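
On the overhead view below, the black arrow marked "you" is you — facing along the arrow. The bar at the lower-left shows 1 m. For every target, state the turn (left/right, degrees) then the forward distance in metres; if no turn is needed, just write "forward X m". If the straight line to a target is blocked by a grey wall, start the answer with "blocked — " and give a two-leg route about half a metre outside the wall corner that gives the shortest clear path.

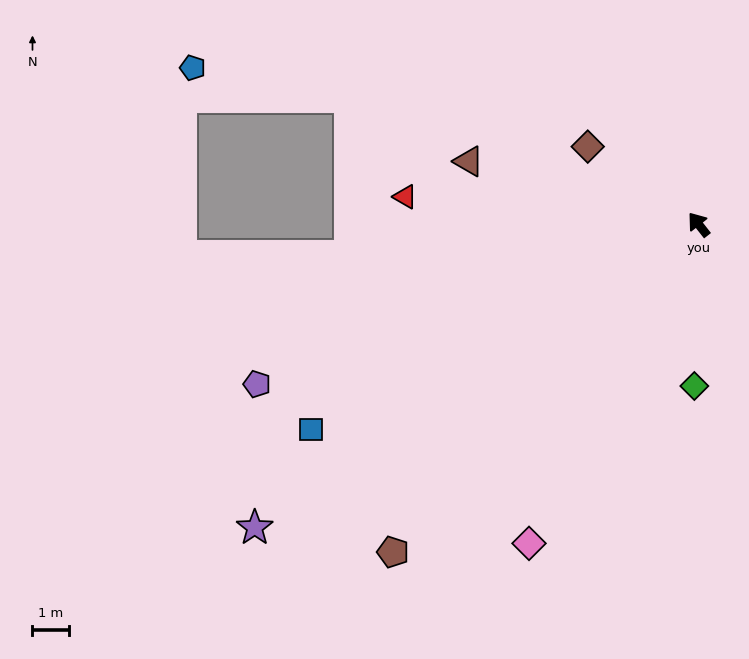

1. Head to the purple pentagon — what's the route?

turn left 72°, forward 12.7 m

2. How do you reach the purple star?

turn left 86°, forward 14.6 m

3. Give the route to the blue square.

turn left 80°, forward 11.9 m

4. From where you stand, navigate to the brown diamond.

turn left 17°, forward 3.7 m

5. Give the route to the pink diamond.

turn left 114°, forward 9.8 m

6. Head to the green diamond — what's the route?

turn left 140°, forward 4.4 m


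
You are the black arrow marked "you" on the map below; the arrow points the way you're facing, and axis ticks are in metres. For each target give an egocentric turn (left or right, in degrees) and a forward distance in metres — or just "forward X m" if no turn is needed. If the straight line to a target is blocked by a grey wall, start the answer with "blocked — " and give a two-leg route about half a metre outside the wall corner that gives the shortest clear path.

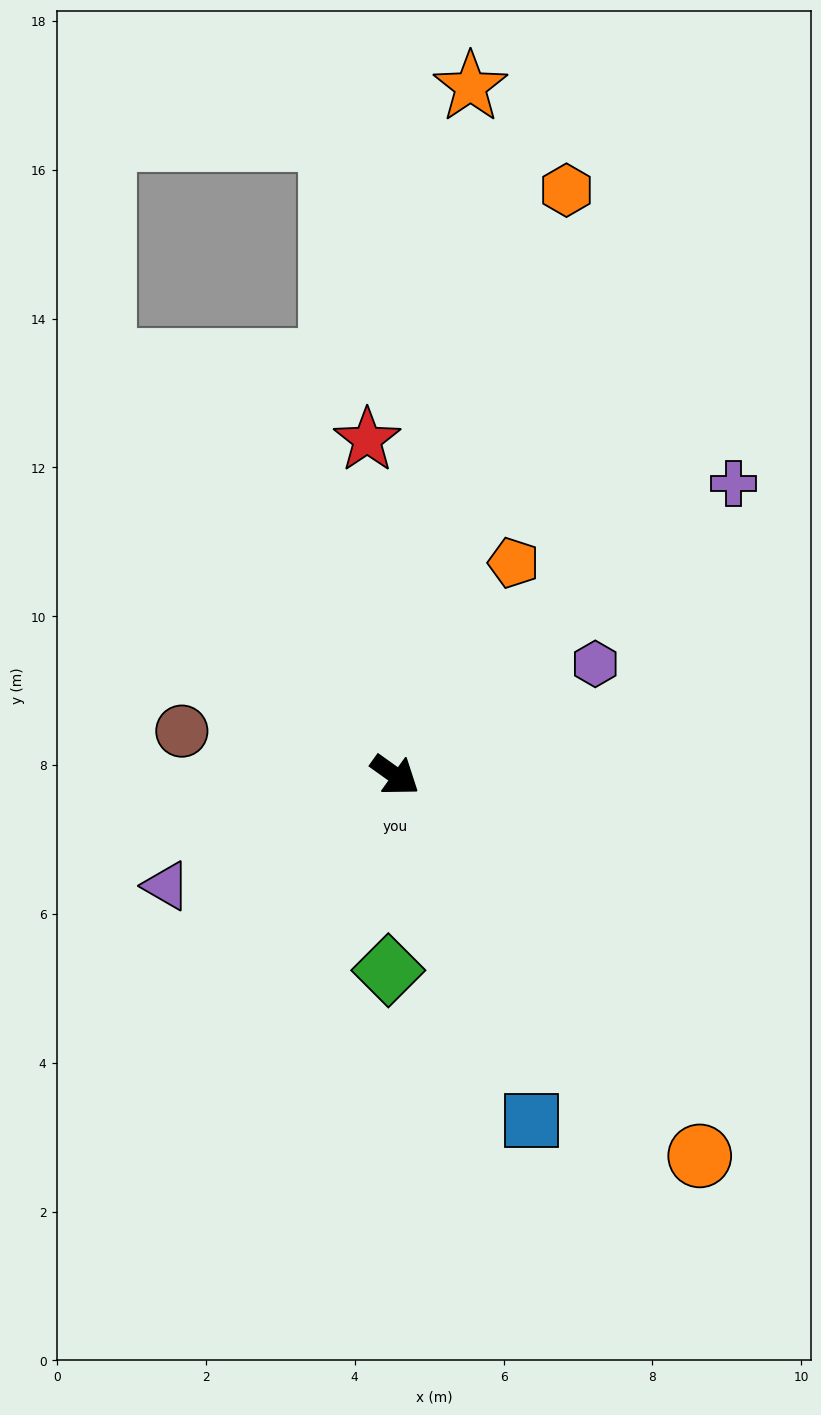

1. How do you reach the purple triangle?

turn right 119°, forward 3.4 m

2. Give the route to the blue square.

turn right 33°, forward 5.0 m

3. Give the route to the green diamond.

turn right 56°, forward 2.6 m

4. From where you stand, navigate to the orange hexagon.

turn left 109°, forward 8.2 m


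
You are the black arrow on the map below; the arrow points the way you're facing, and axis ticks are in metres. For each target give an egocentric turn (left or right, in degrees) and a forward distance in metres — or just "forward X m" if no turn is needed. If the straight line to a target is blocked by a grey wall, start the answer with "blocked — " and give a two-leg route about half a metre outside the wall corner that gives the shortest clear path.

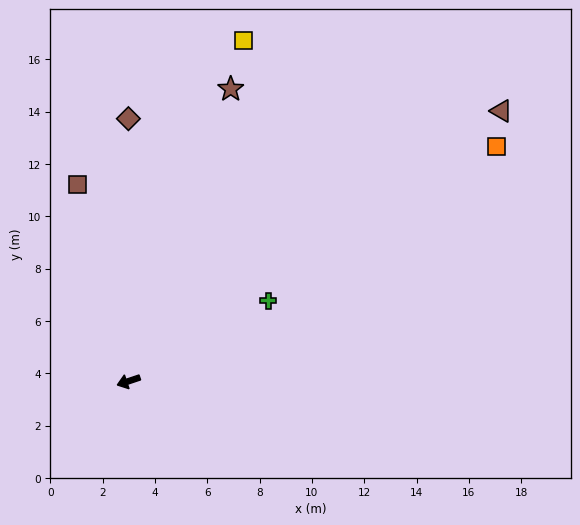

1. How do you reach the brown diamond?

turn right 109°, forward 10.0 m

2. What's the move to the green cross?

turn right 169°, forward 6.2 m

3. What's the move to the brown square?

turn right 94°, forward 7.8 m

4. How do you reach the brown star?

turn right 128°, forward 11.8 m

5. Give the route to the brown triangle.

turn right 163°, forward 17.6 m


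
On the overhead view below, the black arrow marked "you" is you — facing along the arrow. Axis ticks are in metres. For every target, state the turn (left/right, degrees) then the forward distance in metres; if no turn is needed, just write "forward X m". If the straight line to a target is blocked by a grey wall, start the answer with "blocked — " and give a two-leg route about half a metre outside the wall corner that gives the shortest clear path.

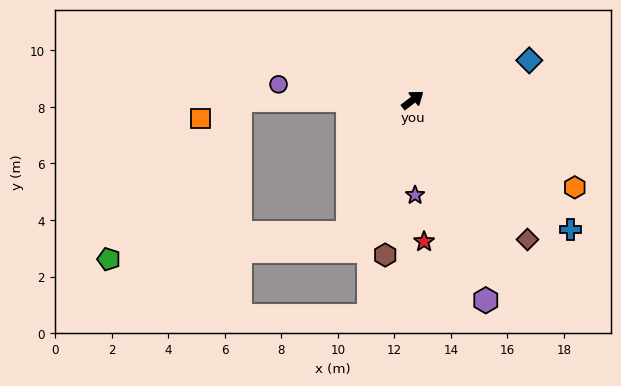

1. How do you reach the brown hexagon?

turn right 137°, forward 5.6 m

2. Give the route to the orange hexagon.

turn right 66°, forward 6.5 m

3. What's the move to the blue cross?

turn right 77°, forward 7.2 m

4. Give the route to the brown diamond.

turn right 88°, forward 6.4 m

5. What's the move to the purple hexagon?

turn right 107°, forward 7.5 m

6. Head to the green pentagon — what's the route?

blocked — turn left 143°, forward 6.1 m, then turn left 50°, forward 7.3 m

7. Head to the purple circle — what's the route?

turn left 136°, forward 4.8 m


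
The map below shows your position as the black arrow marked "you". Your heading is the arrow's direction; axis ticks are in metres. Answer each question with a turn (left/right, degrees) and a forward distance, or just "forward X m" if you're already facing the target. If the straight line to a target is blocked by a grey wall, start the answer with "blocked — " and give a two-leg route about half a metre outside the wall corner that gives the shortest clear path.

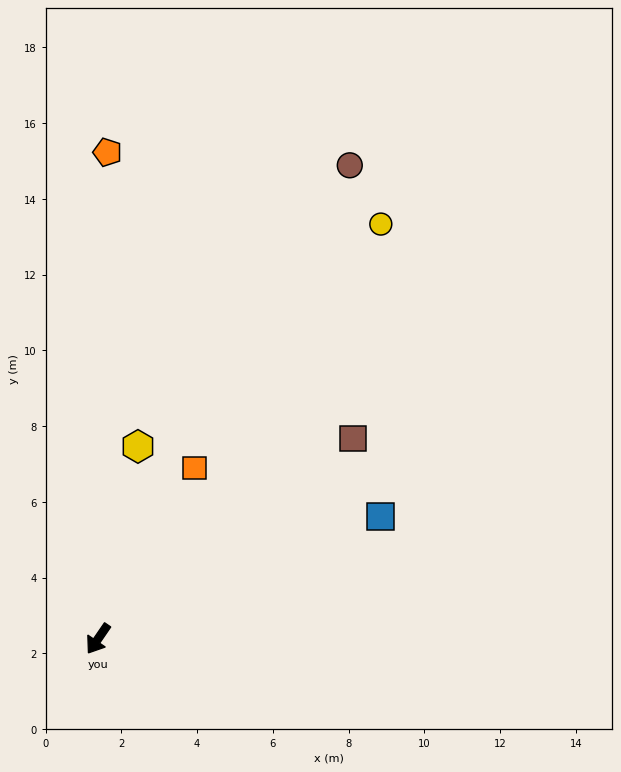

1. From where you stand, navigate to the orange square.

turn right 175°, forward 5.2 m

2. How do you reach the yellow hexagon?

turn right 157°, forward 5.2 m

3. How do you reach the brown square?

turn left 163°, forward 8.6 m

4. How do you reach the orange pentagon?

turn right 147°, forward 12.8 m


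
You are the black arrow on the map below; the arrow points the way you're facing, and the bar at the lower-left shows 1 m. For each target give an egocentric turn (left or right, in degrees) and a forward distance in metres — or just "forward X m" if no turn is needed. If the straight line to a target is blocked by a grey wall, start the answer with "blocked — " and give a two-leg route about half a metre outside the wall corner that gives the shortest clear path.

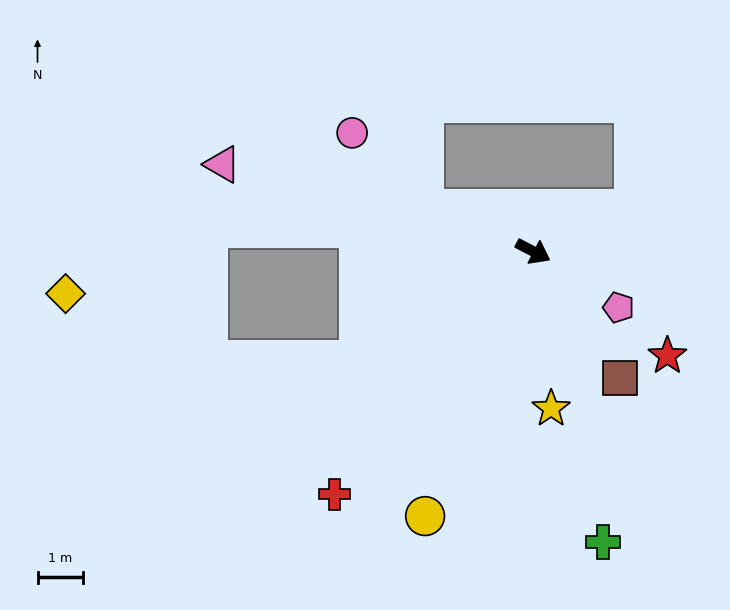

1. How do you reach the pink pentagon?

turn right 6°, forward 2.2 m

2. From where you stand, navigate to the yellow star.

turn right 56°, forward 3.5 m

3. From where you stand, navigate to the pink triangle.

turn right 168°, forward 7.1 m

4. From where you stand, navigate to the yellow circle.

turn right 85°, forward 6.3 m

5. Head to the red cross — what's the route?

turn right 102°, forward 6.9 m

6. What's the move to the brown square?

turn right 28°, forward 3.4 m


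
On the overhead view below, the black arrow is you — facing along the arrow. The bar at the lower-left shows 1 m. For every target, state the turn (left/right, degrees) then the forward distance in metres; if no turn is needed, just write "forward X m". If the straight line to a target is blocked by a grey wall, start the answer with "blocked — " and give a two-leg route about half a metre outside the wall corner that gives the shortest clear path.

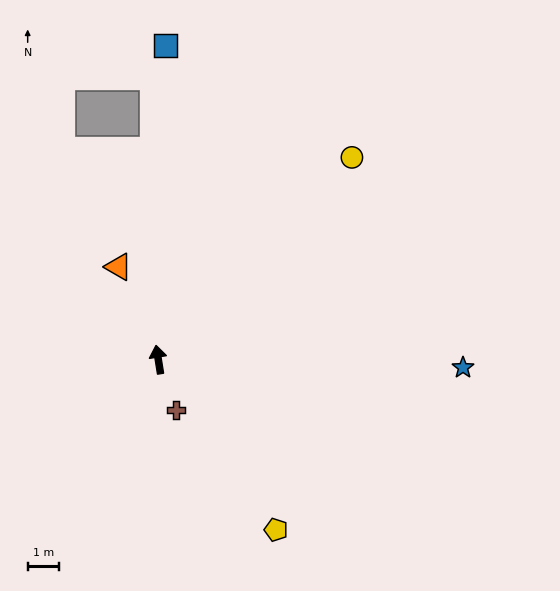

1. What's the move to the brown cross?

turn right 170°, forward 1.7 m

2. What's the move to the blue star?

turn right 101°, forward 9.7 m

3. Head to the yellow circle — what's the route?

turn right 53°, forward 8.9 m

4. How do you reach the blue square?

turn right 10°, forward 10.0 m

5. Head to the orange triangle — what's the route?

turn left 14°, forward 3.2 m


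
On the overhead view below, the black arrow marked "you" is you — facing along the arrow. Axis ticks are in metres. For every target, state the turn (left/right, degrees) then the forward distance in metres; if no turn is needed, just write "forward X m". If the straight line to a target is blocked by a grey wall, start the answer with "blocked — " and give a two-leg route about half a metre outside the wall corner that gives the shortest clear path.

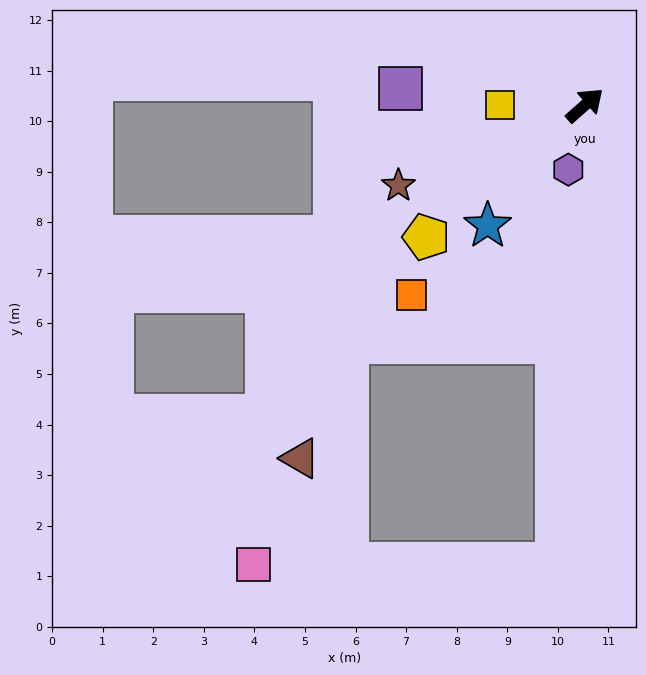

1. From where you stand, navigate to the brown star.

turn left 162°, forward 4.0 m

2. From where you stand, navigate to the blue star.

turn right 170°, forward 3.1 m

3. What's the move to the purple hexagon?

turn right 146°, forward 1.3 m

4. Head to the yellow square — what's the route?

turn left 138°, forward 1.7 m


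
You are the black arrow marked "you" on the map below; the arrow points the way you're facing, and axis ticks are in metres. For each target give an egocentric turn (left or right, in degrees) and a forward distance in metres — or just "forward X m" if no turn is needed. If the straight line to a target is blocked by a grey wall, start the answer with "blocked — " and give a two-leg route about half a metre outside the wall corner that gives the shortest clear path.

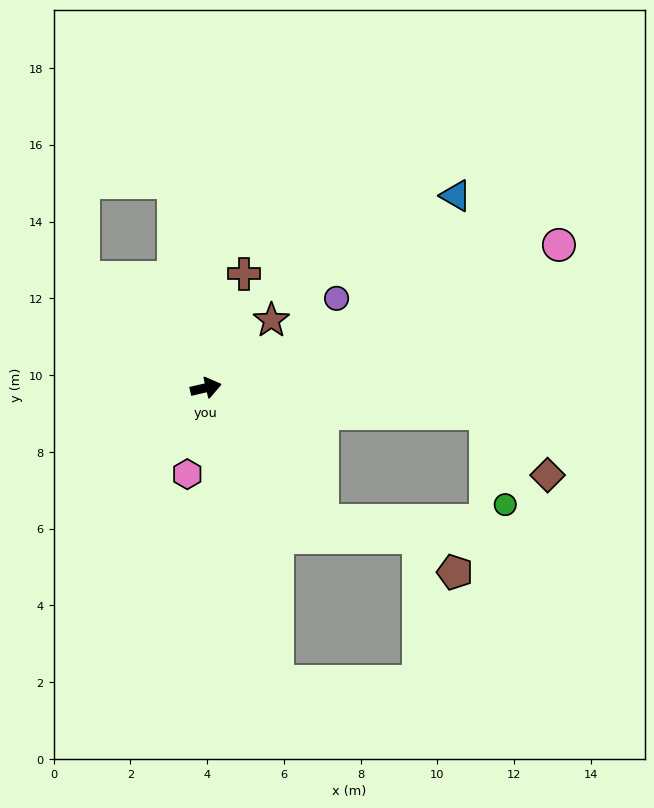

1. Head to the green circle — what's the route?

blocked — turn right 18°, forward 7.3 m, then turn right 73°, forward 2.4 m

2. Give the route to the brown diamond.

blocked — turn right 18°, forward 7.3 m, then turn right 40°, forward 2.3 m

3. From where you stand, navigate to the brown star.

turn left 33°, forward 2.5 m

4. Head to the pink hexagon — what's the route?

turn right 115°, forward 2.3 m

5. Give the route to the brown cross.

turn left 59°, forward 3.1 m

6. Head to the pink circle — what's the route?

turn left 9°, forward 9.9 m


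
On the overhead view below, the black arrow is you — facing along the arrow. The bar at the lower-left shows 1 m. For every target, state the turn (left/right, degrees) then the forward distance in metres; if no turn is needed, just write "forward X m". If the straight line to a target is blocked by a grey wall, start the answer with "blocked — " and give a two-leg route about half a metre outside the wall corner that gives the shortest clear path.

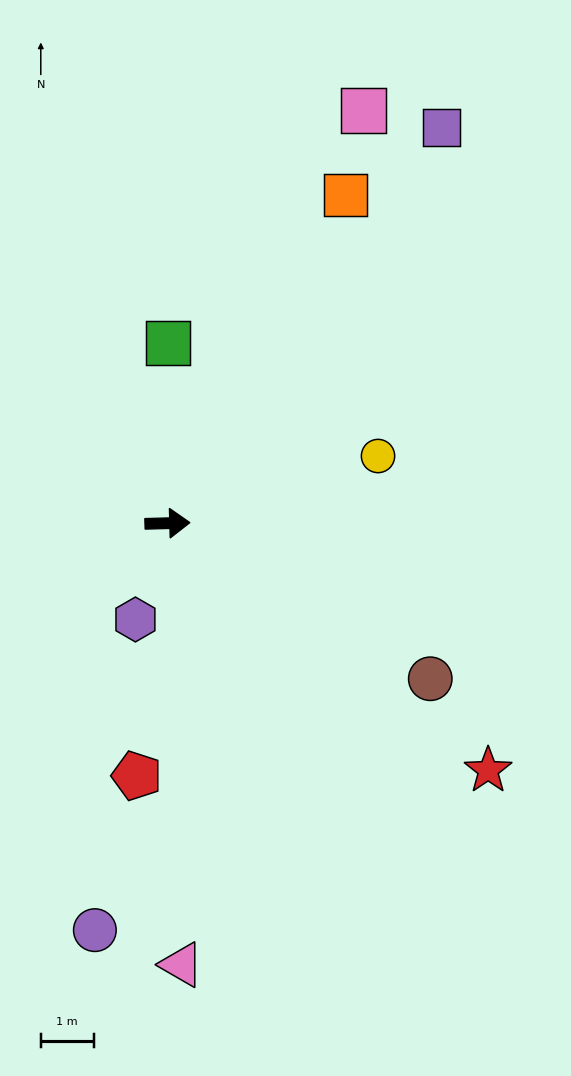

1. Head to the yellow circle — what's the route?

turn left 16°, forward 4.2 m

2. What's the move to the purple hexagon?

turn right 110°, forward 1.9 m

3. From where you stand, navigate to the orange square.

turn left 60°, forward 7.0 m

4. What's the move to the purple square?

turn left 54°, forward 9.1 m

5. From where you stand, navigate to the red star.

turn right 39°, forward 7.6 m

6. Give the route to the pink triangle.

turn right 90°, forward 8.3 m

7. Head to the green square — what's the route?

turn left 88°, forward 3.4 m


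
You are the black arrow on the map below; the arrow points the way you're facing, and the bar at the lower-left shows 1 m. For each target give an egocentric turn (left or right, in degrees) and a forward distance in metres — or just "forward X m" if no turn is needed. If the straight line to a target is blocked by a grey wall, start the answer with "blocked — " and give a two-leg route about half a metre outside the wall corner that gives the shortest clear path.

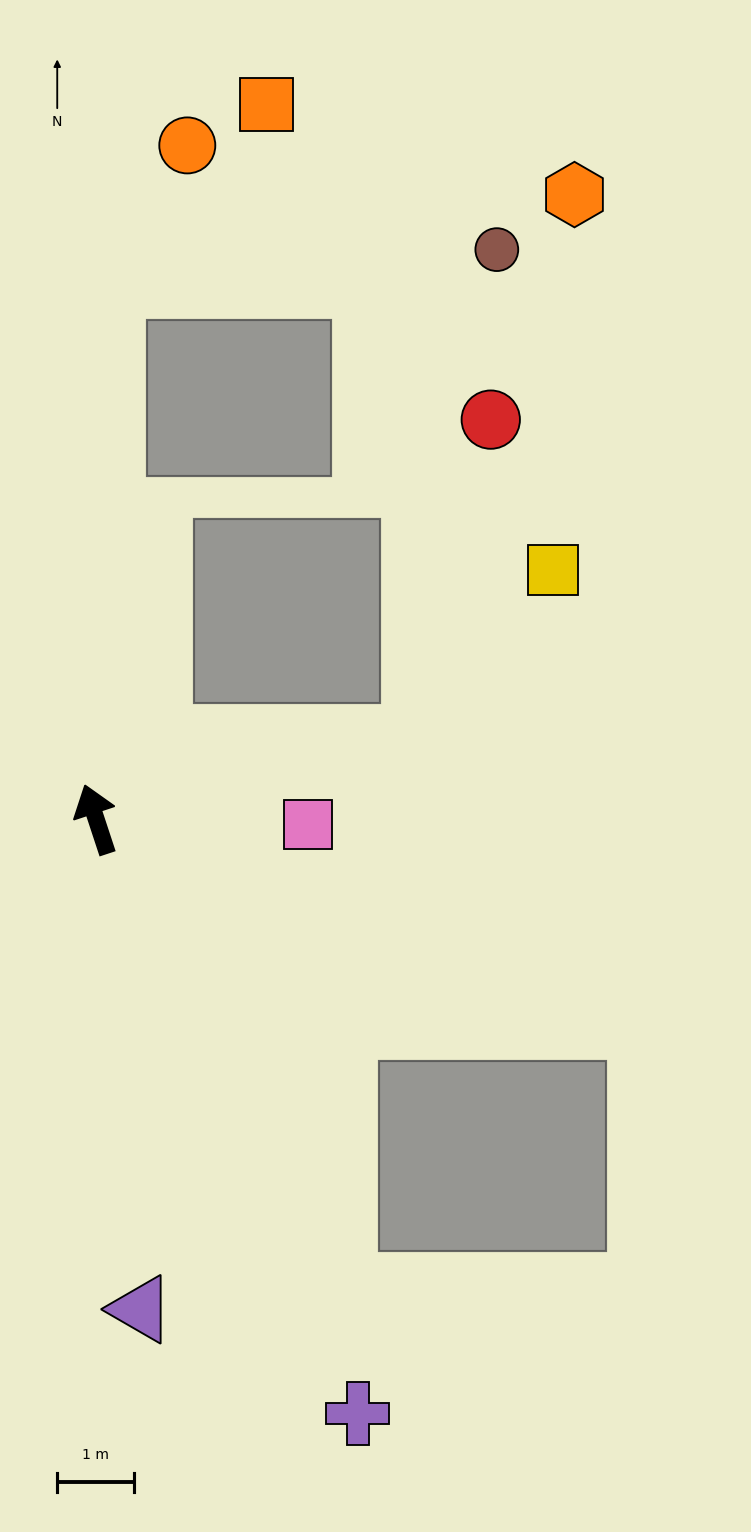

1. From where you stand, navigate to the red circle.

blocked — turn right 94°, forward 4.3 m, then turn left 62°, forward 4.3 m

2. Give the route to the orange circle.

blocked — turn right 20°, forward 7.0 m, then turn right 27°, forward 2.1 m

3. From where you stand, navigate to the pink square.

turn right 110°, forward 2.8 m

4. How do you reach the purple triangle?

turn left 167°, forward 6.4 m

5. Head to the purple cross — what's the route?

turn right 174°, forward 8.5 m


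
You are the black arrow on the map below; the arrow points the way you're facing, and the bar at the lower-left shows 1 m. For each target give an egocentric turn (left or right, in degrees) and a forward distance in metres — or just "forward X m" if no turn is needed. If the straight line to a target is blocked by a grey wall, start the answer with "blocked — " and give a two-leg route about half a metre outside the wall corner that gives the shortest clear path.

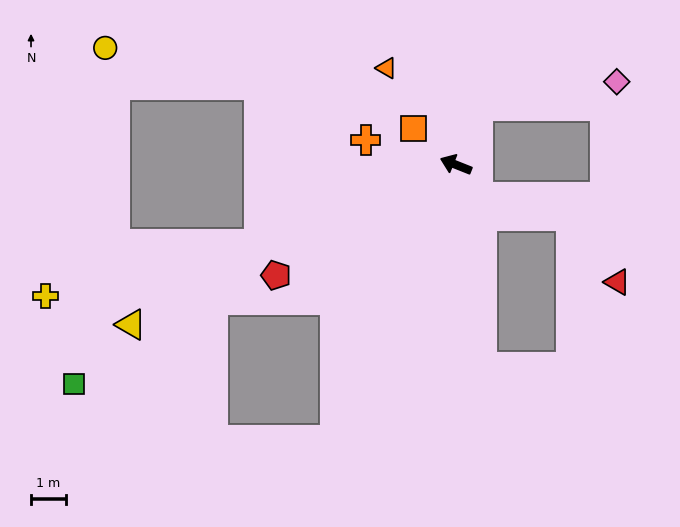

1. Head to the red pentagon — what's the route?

turn left 53°, forward 6.1 m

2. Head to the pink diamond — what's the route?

blocked — turn right 90°, forward 1.8 m, then turn right 58°, forward 4.0 m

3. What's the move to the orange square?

turn right 19°, forward 1.6 m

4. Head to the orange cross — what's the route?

turn left 6°, forward 2.7 m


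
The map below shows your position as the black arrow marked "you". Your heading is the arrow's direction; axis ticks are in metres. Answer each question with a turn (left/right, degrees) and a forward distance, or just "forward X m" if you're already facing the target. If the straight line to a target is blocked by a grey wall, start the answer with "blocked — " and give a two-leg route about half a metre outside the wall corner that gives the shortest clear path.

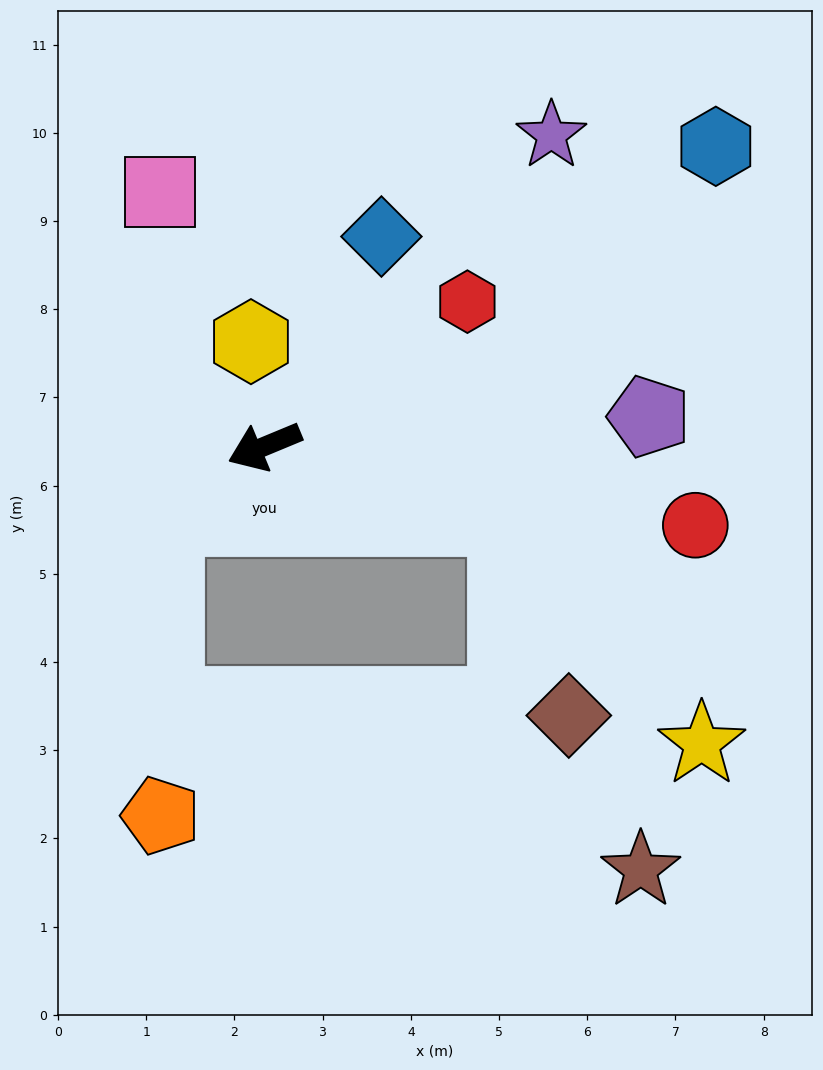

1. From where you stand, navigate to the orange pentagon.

blocked — turn left 14°, forward 1.4 m, then turn left 52°, forward 3.4 m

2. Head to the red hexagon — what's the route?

turn right 167°, forward 2.8 m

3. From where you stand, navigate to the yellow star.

blocked — turn left 141°, forward 2.9 m, then turn right 33°, forward 3.4 m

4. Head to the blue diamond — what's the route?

turn right 142°, forward 2.7 m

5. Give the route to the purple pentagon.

turn left 162°, forward 4.4 m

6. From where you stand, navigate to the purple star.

turn right 155°, forward 4.8 m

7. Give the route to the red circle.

turn left 147°, forward 5.0 m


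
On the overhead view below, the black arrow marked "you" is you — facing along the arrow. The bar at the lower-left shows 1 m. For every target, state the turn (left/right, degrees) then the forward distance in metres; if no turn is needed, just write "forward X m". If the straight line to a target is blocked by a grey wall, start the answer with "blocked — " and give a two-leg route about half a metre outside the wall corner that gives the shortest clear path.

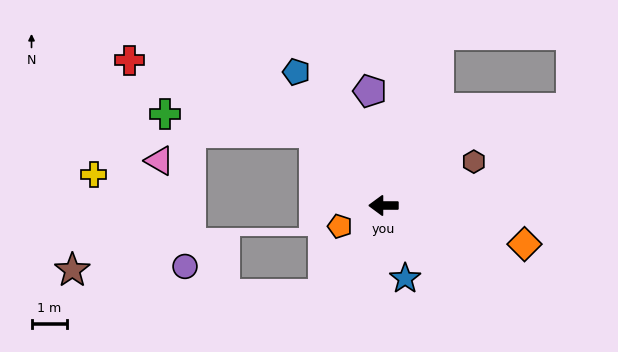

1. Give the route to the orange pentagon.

turn left 26°, forward 1.4 m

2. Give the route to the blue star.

turn left 107°, forward 2.1 m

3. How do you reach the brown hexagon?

turn right 154°, forward 2.8 m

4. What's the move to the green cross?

blocked — turn right 46°, forward 2.8 m, then turn left 39°, forward 4.2 m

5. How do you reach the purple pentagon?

turn right 83°, forward 3.2 m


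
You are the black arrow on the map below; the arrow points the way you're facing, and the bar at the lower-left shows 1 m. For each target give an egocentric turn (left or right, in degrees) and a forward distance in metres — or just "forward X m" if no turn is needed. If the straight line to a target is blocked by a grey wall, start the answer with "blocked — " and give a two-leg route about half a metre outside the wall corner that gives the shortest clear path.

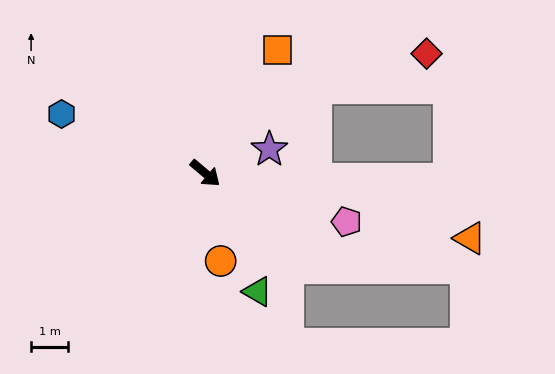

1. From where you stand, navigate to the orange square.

turn left 100°, forward 3.9 m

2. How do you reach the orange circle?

turn right 40°, forward 2.4 m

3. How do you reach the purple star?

turn left 61°, forward 1.9 m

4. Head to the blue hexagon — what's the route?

turn right 162°, forward 4.2 m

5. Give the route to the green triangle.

turn right 26°, forward 3.5 m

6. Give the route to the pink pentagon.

turn left 21°, forward 4.1 m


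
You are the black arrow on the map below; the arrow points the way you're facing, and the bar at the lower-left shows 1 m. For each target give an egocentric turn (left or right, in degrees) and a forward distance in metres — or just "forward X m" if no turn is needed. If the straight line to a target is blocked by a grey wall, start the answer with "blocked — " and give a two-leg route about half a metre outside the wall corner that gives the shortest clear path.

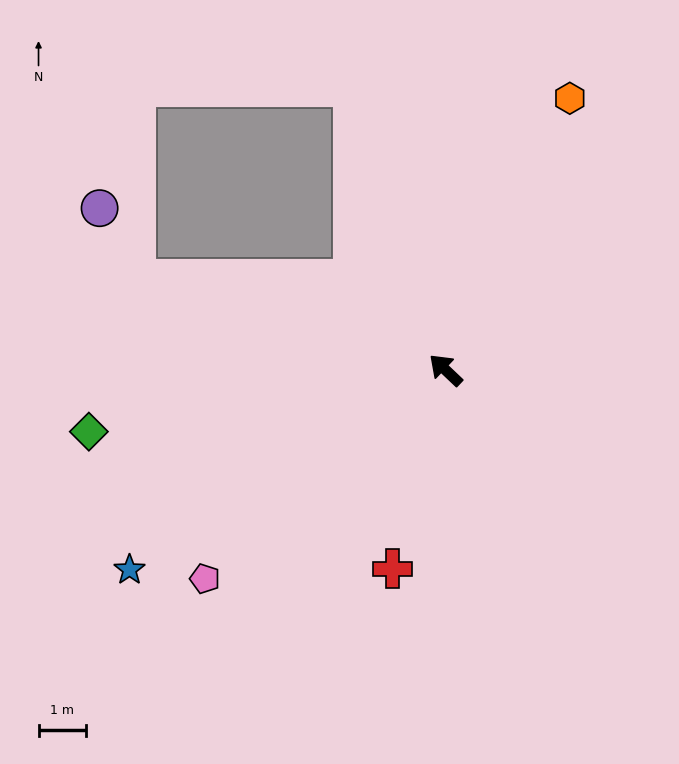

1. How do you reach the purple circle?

blocked — turn left 27°, forward 6.8 m, then turn right 47°, forward 1.7 m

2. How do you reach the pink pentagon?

turn left 84°, forward 6.7 m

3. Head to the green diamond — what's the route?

turn left 53°, forward 7.6 m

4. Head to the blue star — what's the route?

turn left 76°, forward 7.9 m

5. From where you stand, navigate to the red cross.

turn left 119°, forward 4.3 m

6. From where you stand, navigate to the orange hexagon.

turn right 71°, forward 6.3 m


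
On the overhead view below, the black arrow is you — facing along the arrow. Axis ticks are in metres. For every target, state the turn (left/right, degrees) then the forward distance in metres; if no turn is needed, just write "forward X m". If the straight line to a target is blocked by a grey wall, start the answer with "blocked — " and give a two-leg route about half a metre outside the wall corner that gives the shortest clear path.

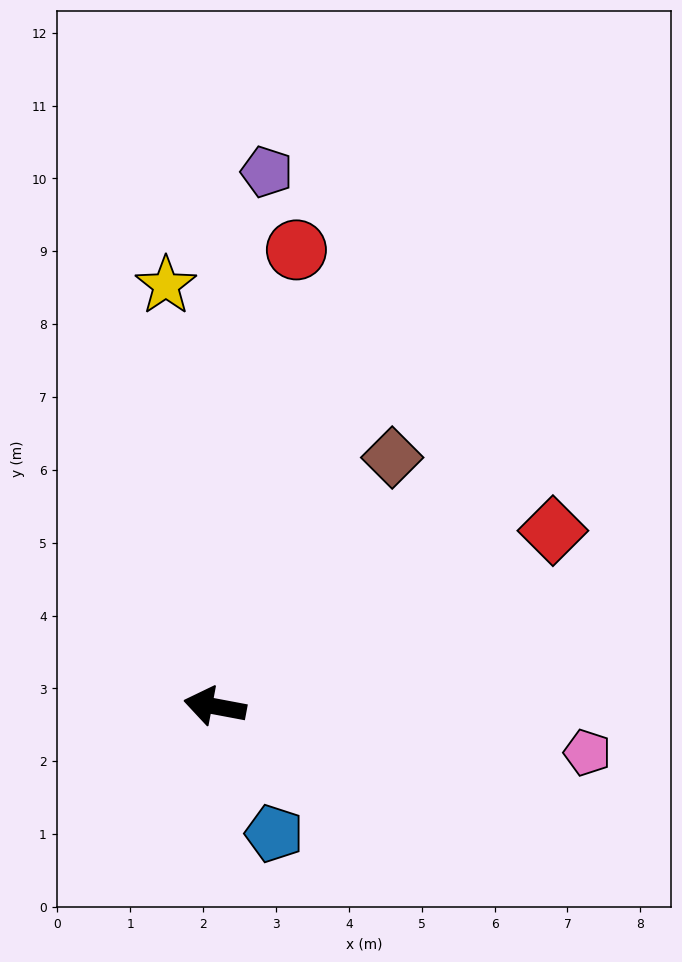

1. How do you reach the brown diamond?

turn right 115°, forward 4.2 m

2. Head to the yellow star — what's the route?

turn right 73°, forward 5.8 m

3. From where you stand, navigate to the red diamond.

turn right 142°, forward 5.2 m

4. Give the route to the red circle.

turn right 89°, forward 6.4 m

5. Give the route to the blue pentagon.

turn left 126°, forward 1.9 m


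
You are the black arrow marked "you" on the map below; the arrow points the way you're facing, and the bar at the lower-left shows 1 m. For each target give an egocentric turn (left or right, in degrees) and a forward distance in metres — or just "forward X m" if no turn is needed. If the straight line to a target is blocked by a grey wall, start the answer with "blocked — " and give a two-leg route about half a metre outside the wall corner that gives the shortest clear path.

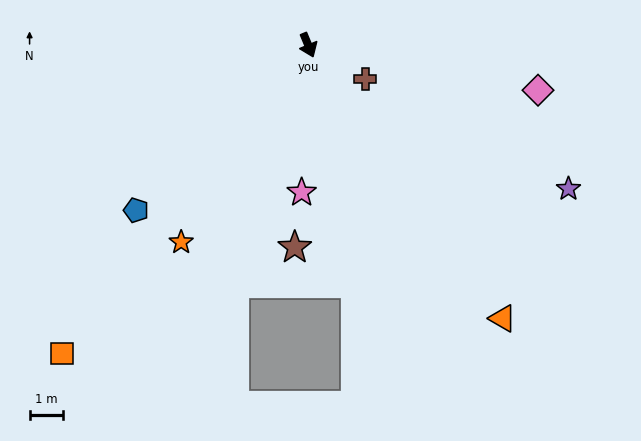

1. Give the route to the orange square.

turn right 61°, forward 11.7 m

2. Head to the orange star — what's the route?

turn right 55°, forward 6.9 m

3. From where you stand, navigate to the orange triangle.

turn left 13°, forward 9.9 m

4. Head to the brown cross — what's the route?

turn left 37°, forward 2.0 m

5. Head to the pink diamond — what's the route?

turn left 56°, forward 6.9 m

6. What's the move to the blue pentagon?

turn right 69°, forward 7.1 m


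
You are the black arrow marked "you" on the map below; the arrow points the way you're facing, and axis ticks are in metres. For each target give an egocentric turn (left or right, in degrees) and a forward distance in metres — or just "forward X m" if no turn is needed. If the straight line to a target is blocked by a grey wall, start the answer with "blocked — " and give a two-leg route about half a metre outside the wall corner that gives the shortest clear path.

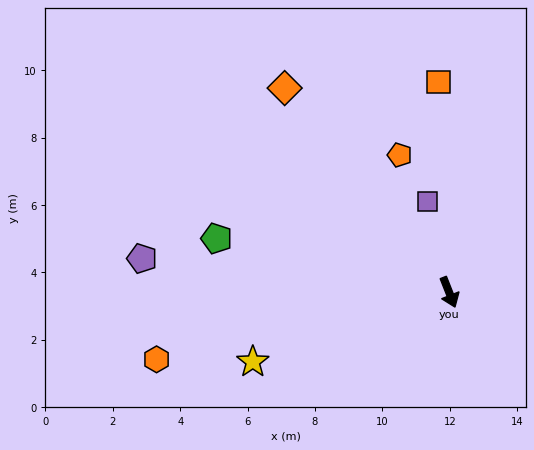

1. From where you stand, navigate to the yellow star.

turn right 92°, forward 6.2 m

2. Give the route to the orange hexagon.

turn right 99°, forward 8.9 m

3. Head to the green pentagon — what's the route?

turn right 125°, forward 7.1 m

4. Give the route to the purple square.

turn left 172°, forward 2.8 m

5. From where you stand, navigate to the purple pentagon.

turn right 118°, forward 9.2 m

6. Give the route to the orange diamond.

turn right 163°, forward 7.8 m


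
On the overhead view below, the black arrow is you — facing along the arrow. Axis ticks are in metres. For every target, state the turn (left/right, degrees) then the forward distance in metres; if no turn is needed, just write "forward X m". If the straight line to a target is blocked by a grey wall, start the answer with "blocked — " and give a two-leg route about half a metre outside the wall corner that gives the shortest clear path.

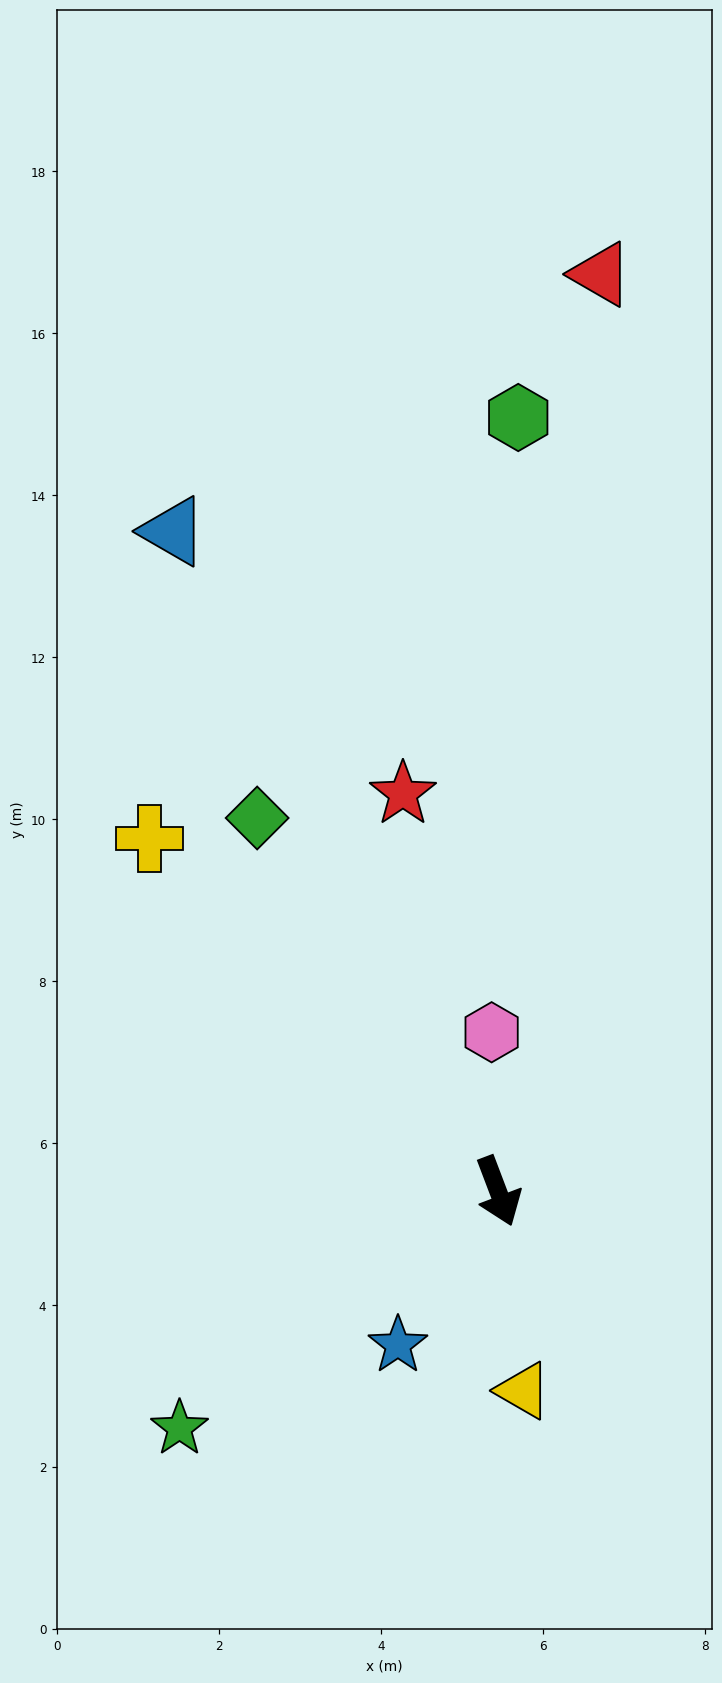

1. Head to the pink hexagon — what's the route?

turn left 162°, forward 2.0 m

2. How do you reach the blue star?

turn right 54°, forward 2.3 m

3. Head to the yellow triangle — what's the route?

turn right 14°, forward 2.5 m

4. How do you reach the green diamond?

turn right 168°, forward 5.5 m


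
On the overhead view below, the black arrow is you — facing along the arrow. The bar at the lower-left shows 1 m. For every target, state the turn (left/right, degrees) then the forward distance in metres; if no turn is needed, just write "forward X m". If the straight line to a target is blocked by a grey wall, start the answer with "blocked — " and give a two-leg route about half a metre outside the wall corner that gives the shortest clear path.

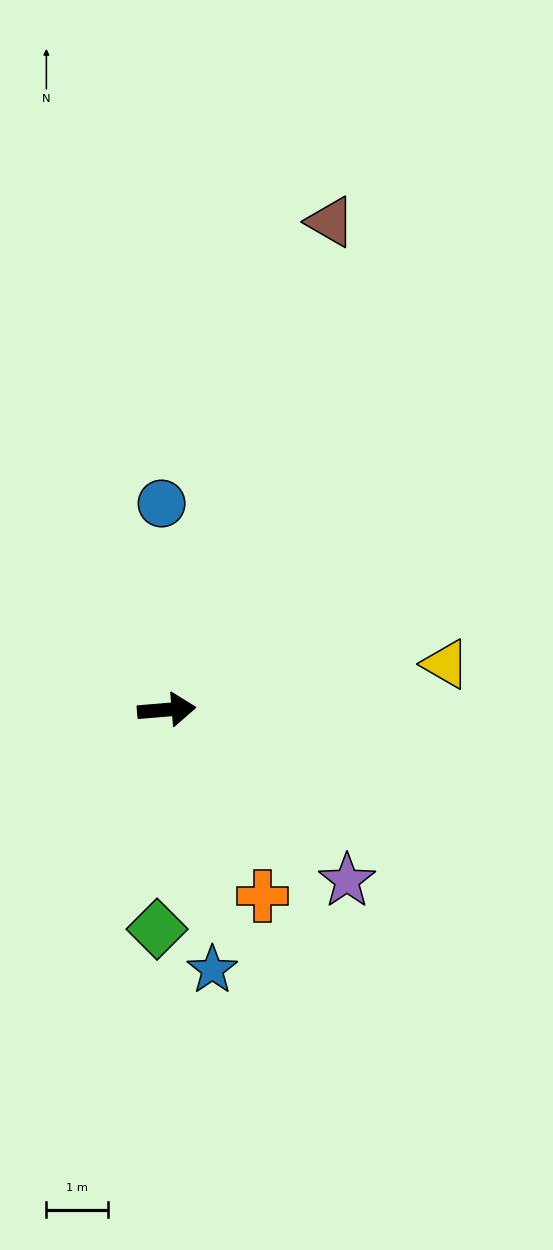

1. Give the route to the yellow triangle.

turn left 5°, forward 4.6 m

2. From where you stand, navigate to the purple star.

turn right 48°, forward 4.0 m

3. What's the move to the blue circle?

turn left 87°, forward 3.3 m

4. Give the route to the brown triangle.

turn left 67°, forward 8.3 m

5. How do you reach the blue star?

turn right 85°, forward 4.3 m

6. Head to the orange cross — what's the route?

turn right 67°, forward 3.4 m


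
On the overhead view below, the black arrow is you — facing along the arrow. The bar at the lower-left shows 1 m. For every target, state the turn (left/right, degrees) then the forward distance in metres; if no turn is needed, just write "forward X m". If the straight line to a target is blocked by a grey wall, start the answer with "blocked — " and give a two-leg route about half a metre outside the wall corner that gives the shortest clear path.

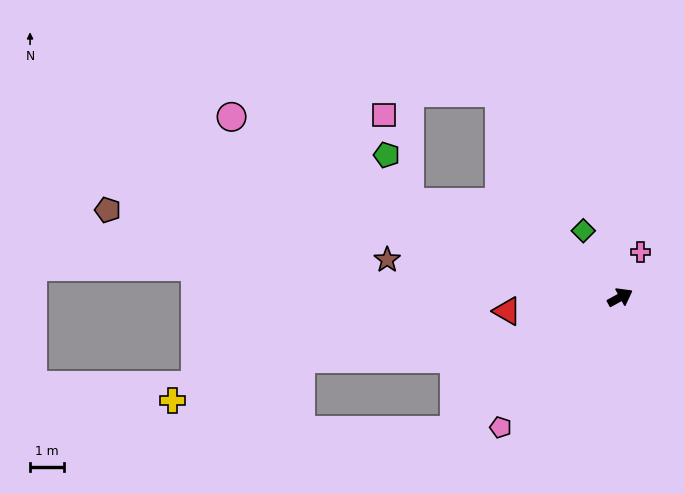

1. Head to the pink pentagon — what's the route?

turn right 161°, forward 5.2 m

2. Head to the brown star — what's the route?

turn left 142°, forward 7.0 m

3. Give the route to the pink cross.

turn left 37°, forward 1.5 m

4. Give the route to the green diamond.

turn left 90°, forward 2.3 m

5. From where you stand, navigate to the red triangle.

turn left 158°, forward 3.4 m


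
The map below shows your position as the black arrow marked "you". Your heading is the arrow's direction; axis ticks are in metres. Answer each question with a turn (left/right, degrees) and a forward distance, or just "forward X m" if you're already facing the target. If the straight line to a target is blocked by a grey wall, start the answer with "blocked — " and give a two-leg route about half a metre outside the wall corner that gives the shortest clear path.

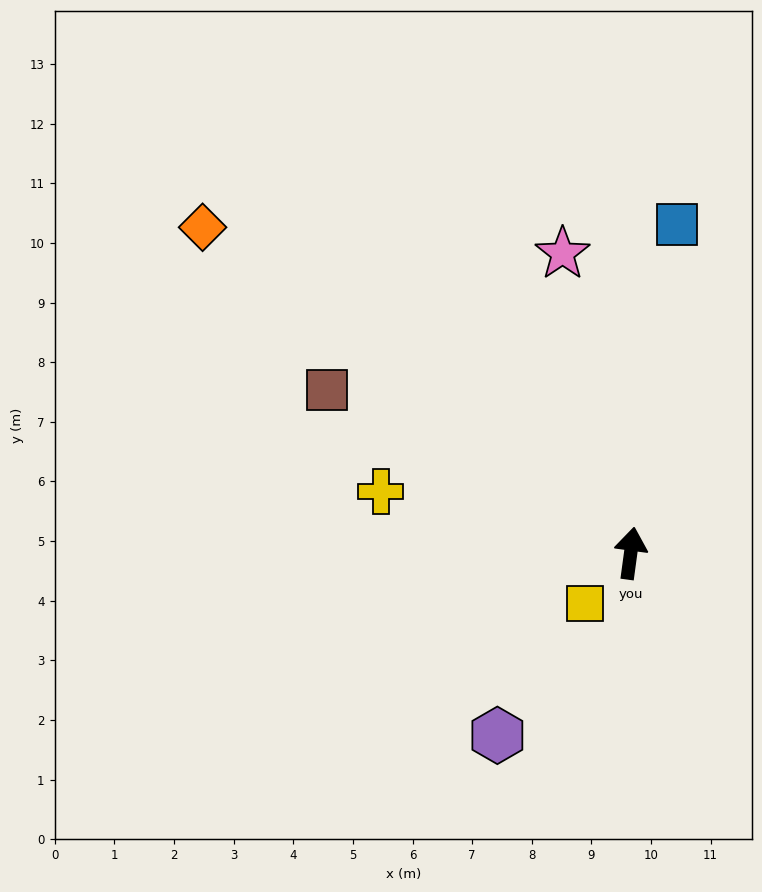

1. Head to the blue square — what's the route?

forward 5.6 m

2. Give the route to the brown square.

turn left 69°, forward 5.8 m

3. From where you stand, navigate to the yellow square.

turn left 145°, forward 1.1 m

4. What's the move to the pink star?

turn left 21°, forward 5.2 m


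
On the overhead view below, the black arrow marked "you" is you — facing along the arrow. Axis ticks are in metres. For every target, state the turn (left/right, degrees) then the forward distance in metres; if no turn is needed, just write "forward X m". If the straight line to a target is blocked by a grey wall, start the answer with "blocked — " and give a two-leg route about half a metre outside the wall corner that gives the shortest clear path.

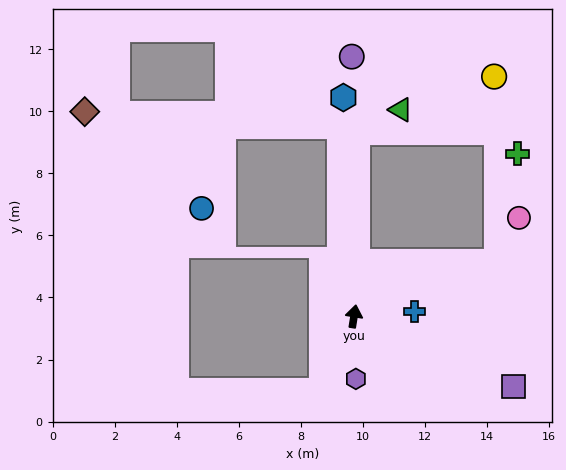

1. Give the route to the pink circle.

blocked — turn right 60°, forward 4.9 m, then turn left 43°, forward 1.6 m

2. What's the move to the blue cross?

turn right 76°, forward 1.9 m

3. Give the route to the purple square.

turn right 105°, forward 5.6 m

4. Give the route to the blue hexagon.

turn left 12°, forward 7.1 m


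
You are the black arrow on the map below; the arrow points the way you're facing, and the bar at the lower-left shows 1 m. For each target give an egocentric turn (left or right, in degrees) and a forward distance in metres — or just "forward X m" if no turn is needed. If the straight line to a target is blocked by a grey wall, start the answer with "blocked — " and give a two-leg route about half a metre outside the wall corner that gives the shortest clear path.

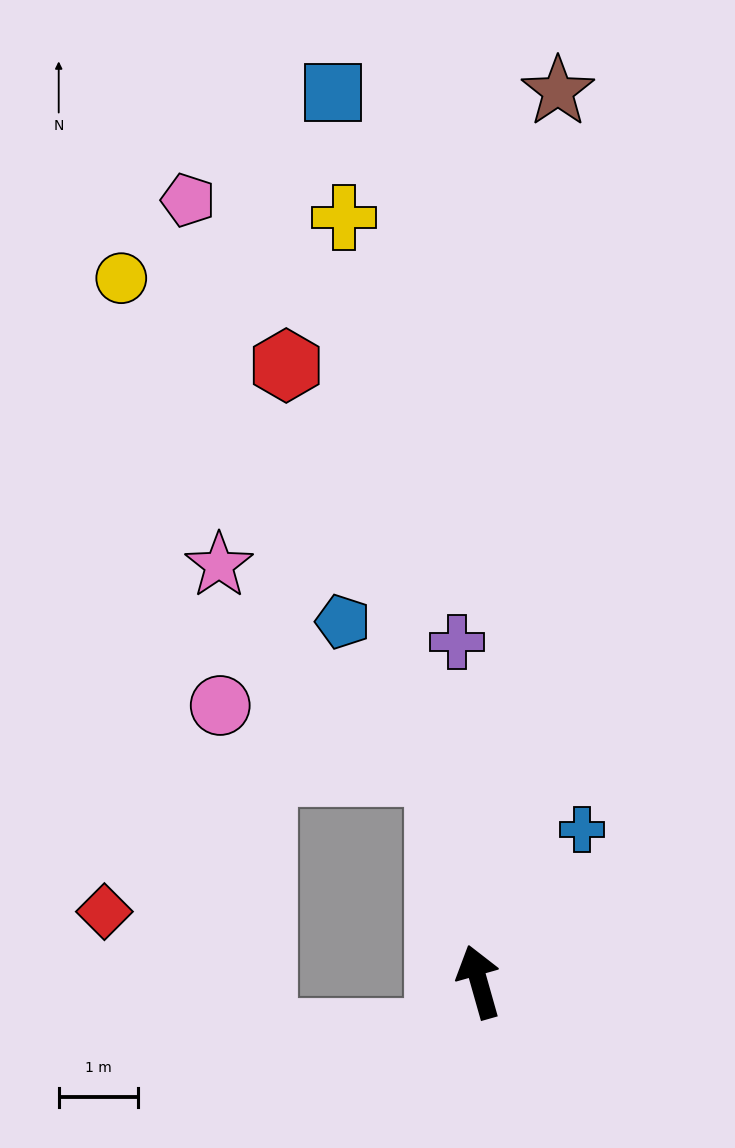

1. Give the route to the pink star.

blocked — turn right 5°, forward 2.7 m, then turn left 36°, forward 3.8 m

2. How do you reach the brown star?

turn right 21°, forward 11.3 m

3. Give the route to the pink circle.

blocked — turn right 5°, forward 2.7 m, then turn left 62°, forward 2.9 m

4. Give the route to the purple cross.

turn right 12°, forward 4.3 m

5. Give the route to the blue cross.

turn right 50°, forward 2.3 m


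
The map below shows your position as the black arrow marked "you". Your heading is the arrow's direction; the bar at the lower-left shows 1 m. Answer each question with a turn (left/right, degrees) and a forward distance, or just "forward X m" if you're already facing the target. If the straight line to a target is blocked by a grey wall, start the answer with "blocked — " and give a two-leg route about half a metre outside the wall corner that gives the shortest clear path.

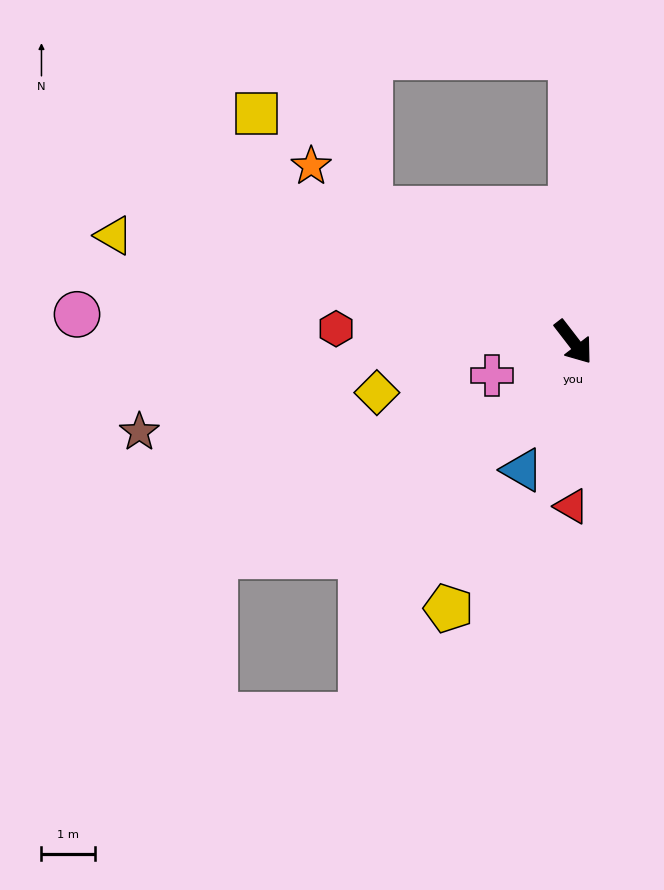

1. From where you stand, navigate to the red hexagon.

turn right 131°, forward 4.4 m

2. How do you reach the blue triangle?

turn right 59°, forward 2.6 m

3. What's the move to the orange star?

turn right 161°, forward 5.9 m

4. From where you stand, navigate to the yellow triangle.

turn right 141°, forward 8.8 m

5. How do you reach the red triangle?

turn right 38°, forward 3.1 m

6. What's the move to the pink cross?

turn right 105°, forward 1.6 m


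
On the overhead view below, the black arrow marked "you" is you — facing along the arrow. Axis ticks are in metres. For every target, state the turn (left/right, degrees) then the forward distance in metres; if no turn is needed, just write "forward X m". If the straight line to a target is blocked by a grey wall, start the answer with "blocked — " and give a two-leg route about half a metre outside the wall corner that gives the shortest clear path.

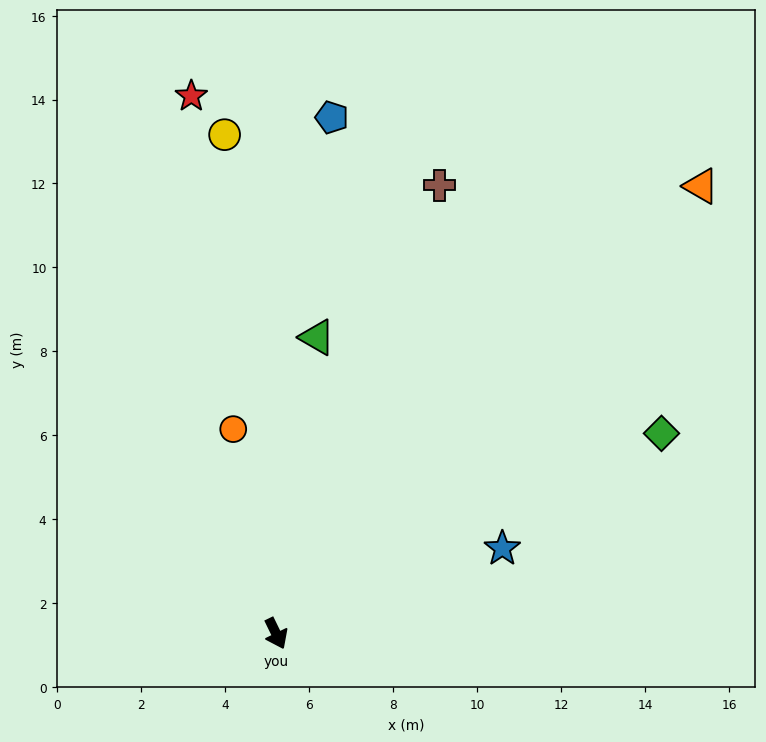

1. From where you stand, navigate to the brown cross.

turn left 134°, forward 11.4 m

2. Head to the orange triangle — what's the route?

turn left 111°, forward 14.7 m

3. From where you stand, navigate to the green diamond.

turn left 92°, forward 10.3 m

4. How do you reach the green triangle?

turn left 146°, forward 7.1 m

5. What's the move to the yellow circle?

turn left 160°, forward 11.9 m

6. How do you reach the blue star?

turn left 85°, forward 5.8 m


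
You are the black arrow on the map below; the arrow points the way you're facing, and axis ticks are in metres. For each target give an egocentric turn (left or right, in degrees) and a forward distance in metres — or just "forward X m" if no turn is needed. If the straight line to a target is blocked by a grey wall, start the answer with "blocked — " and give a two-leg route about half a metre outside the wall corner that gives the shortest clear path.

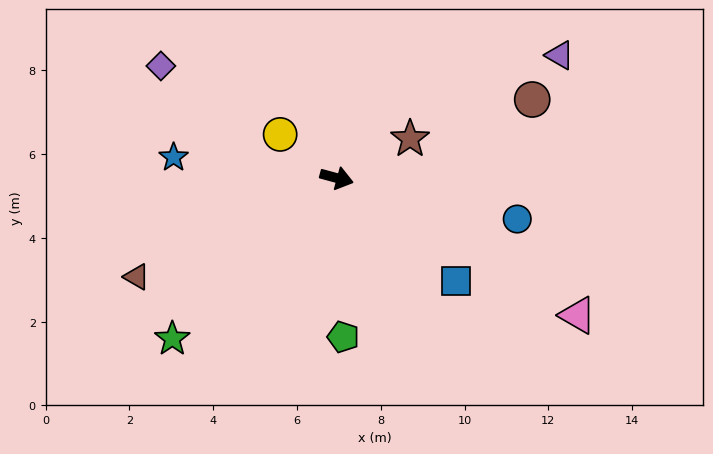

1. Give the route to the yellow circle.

turn left 158°, forward 1.7 m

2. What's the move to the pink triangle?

turn right 14°, forward 6.6 m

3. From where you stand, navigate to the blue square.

turn right 26°, forward 3.8 m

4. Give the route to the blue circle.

turn left 2°, forward 4.4 m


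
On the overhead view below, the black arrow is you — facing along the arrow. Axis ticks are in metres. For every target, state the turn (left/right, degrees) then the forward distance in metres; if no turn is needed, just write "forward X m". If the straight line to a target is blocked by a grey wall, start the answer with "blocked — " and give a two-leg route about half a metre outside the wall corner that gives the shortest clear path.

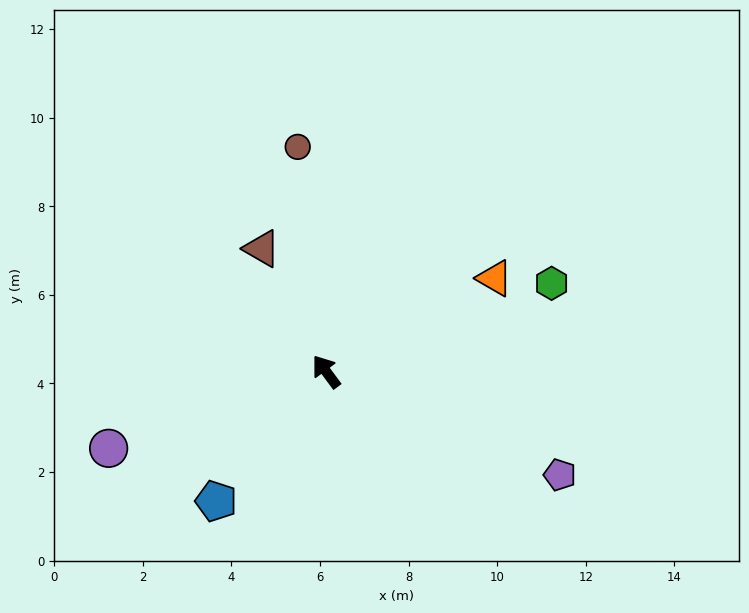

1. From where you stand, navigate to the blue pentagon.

turn left 103°, forward 3.8 m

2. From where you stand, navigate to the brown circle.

turn right 29°, forward 5.1 m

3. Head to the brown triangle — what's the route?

turn right 9°, forward 3.1 m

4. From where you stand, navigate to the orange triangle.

turn right 98°, forward 4.3 m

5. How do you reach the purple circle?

turn left 73°, forward 5.2 m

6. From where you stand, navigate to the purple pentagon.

turn right 150°, forward 5.8 m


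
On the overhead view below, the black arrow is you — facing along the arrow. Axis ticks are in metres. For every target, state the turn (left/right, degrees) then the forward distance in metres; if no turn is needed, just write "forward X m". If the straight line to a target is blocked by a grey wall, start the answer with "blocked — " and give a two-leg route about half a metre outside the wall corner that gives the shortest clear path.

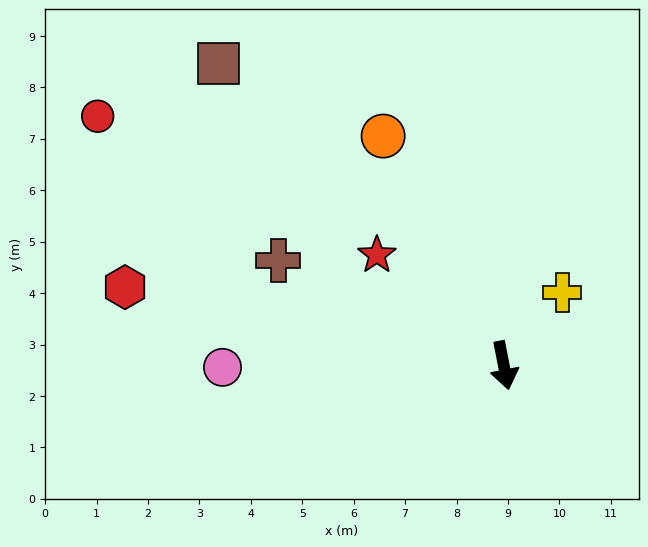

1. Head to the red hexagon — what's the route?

turn right 113°, forward 7.5 m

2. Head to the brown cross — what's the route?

turn right 126°, forward 4.8 m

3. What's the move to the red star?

turn right 142°, forward 3.3 m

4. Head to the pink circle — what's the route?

turn right 101°, forward 5.5 m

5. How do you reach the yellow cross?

turn left 130°, forward 1.8 m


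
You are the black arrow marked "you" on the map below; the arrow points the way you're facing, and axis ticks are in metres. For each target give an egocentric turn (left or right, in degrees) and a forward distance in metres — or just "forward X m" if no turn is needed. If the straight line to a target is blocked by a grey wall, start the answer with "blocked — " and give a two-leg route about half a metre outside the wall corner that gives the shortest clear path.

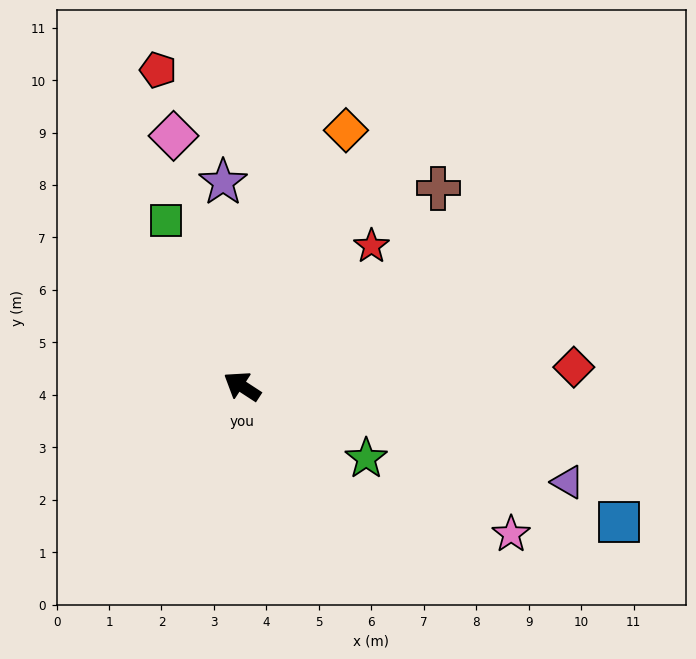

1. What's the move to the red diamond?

turn right 144°, forward 6.3 m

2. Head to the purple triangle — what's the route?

turn right 163°, forward 6.5 m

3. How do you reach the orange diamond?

turn right 79°, forward 5.3 m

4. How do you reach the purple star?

turn right 52°, forward 3.9 m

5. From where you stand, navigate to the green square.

turn right 32°, forward 3.5 m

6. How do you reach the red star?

turn right 100°, forward 3.6 m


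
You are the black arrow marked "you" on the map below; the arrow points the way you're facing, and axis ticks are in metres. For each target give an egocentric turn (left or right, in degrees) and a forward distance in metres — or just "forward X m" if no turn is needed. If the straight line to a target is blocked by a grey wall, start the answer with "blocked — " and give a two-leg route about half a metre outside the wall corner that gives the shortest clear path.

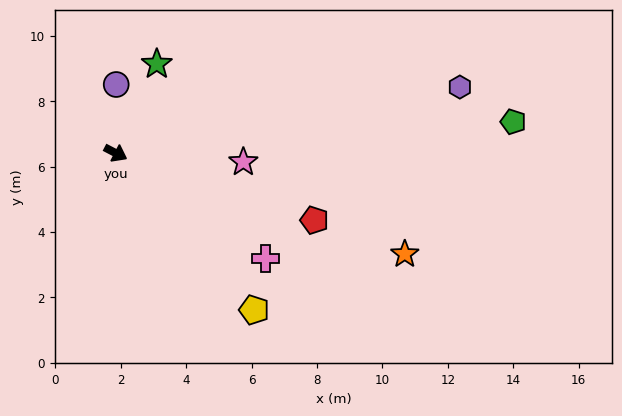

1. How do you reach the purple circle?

turn left 117°, forward 2.1 m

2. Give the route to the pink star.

turn left 23°, forward 3.9 m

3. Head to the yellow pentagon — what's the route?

turn right 21°, forward 6.4 m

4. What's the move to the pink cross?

turn right 8°, forward 5.6 m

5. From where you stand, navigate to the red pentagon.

turn left 9°, forward 6.4 m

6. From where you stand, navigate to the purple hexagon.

turn left 38°, forward 10.7 m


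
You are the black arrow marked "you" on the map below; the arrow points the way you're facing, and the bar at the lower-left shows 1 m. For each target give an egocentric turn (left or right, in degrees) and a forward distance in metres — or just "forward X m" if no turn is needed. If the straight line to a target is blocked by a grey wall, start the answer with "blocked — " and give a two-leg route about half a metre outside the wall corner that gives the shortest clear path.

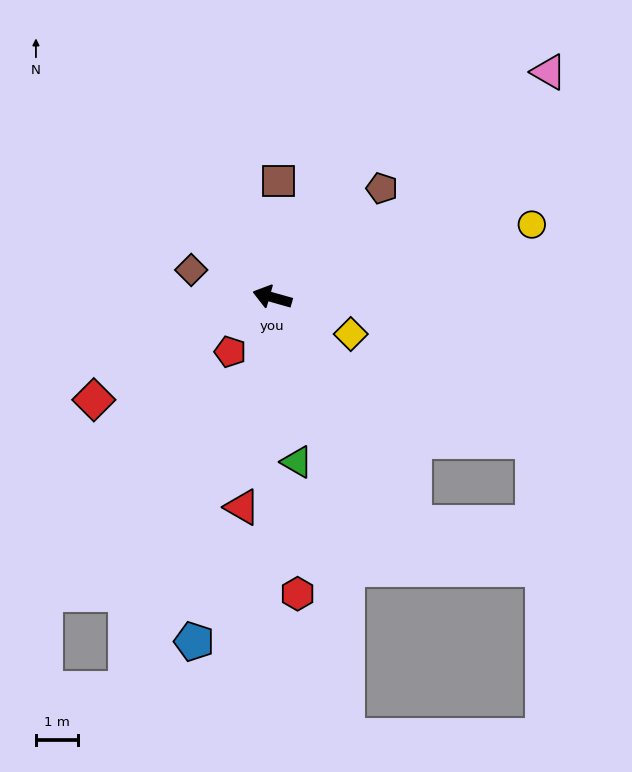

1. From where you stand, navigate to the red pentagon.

turn left 68°, forward 1.6 m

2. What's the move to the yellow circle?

turn right 149°, forward 6.4 m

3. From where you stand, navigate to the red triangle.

turn left 98°, forward 5.0 m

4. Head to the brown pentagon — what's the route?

turn right 119°, forward 3.7 m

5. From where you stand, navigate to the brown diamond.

turn right 3°, forward 2.0 m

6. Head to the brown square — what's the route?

turn right 77°, forward 2.8 m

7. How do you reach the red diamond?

turn left 46°, forward 4.9 m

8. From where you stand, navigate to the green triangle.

turn left 114°, forward 4.0 m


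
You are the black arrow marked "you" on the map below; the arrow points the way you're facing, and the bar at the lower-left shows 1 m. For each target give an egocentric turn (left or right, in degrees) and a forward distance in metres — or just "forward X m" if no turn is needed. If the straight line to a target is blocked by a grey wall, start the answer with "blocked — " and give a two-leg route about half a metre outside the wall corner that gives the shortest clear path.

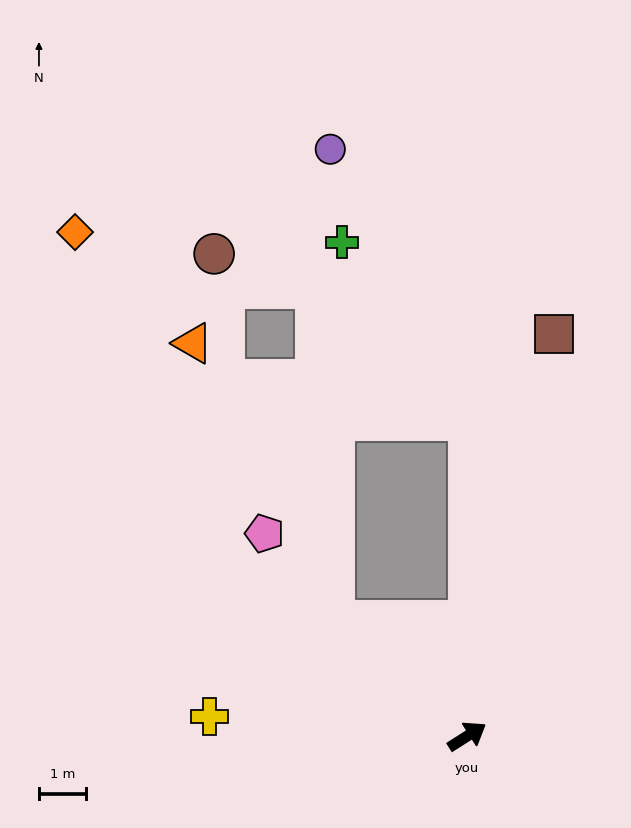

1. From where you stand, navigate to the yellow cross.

turn left 143°, forward 5.5 m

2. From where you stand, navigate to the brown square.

turn left 45°, forward 8.7 m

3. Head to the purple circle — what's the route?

blocked — turn left 57°, forward 6.7 m, then turn left 28°, forward 6.4 m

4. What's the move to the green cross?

blocked — turn left 57°, forward 6.7 m, then turn left 36°, forward 4.6 m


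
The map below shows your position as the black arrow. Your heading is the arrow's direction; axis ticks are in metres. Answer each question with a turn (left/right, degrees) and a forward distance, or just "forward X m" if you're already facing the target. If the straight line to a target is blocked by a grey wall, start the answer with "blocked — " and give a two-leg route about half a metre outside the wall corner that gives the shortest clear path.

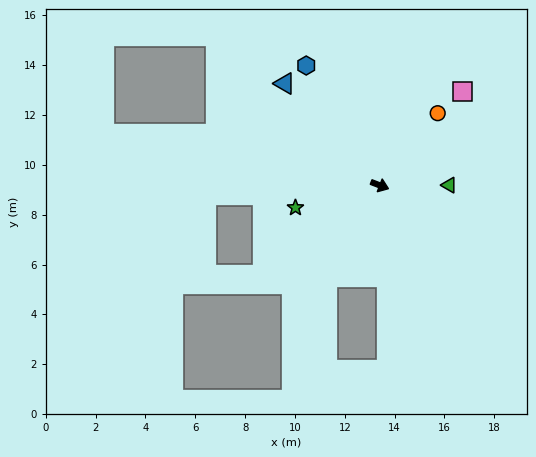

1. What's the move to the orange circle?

turn left 72°, forward 3.7 m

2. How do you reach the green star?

turn right 144°, forward 3.5 m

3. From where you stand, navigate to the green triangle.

turn left 21°, forward 2.8 m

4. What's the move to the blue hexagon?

turn left 143°, forward 5.6 m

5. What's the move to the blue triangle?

turn left 154°, forward 5.6 m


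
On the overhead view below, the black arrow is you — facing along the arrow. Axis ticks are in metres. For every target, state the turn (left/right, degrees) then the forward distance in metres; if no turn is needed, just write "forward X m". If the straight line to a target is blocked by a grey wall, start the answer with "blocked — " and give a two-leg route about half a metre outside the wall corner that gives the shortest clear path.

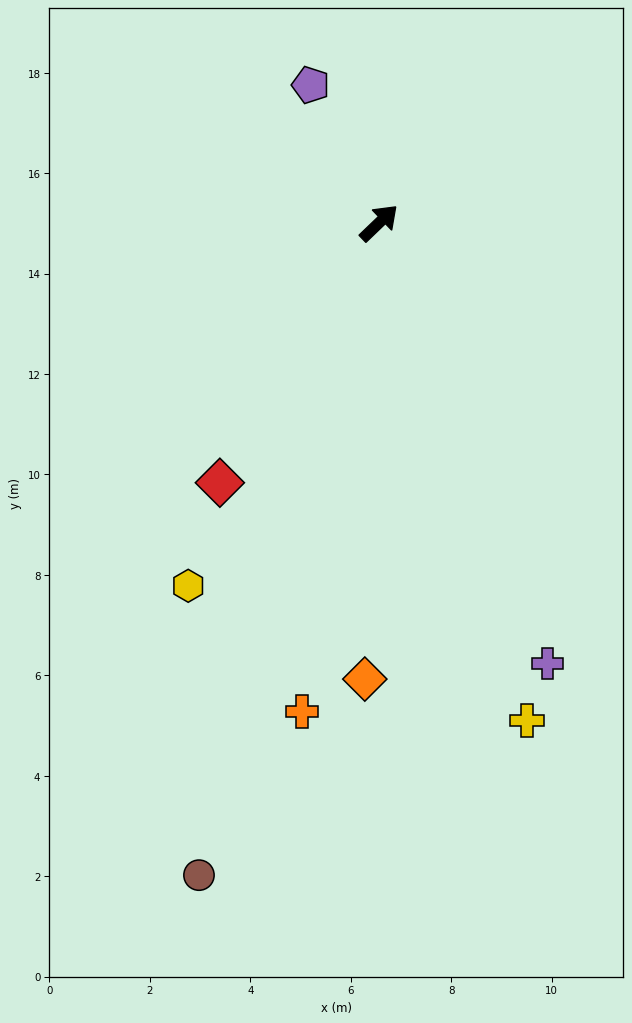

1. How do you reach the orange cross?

turn right 143°, forward 9.8 m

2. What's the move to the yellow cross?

turn right 117°, forward 10.3 m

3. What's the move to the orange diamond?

turn right 136°, forward 9.1 m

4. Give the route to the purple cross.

turn right 113°, forward 9.4 m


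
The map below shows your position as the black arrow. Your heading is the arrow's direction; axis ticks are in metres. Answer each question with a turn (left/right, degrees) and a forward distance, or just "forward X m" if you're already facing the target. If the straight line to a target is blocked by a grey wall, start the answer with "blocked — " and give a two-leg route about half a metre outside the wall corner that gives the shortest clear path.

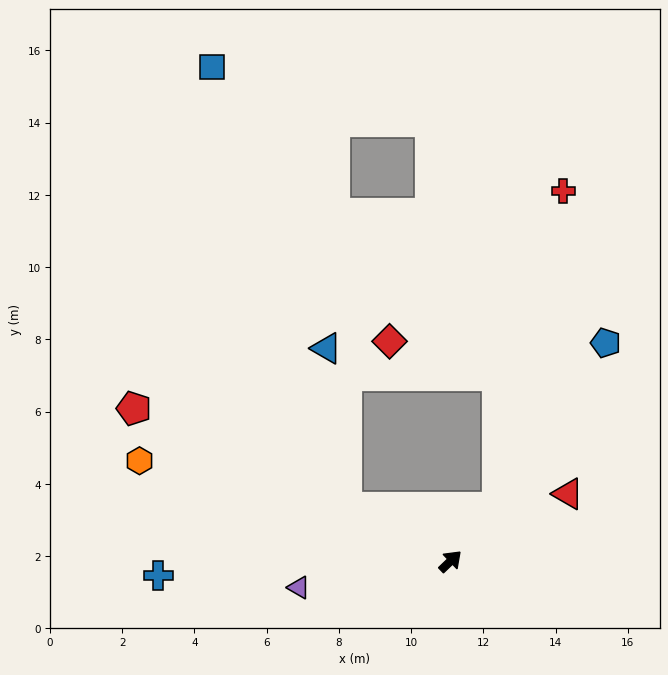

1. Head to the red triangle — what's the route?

turn right 14°, forward 3.7 m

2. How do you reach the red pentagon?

turn left 110°, forward 9.7 m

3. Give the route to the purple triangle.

turn left 146°, forward 4.3 m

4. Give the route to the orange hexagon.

turn left 118°, forward 9.0 m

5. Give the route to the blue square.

blocked — turn left 109°, forward 3.2 m, then turn right 46°, forward 12.8 m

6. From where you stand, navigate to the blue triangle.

blocked — turn left 109°, forward 3.2 m, then turn right 55°, forward 4.5 m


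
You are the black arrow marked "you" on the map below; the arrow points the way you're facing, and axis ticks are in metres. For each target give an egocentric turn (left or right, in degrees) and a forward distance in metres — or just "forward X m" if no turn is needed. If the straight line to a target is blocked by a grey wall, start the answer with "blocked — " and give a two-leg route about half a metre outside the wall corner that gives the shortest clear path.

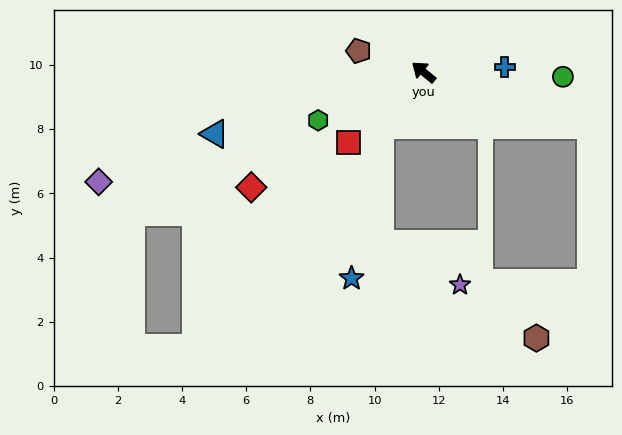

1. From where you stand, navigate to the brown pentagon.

turn left 21°, forward 2.1 m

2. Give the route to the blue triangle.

turn left 56°, forward 6.8 m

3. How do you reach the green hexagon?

turn left 64°, forward 3.6 m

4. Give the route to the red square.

turn left 83°, forward 3.2 m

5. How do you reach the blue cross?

turn right 137°, forward 2.5 m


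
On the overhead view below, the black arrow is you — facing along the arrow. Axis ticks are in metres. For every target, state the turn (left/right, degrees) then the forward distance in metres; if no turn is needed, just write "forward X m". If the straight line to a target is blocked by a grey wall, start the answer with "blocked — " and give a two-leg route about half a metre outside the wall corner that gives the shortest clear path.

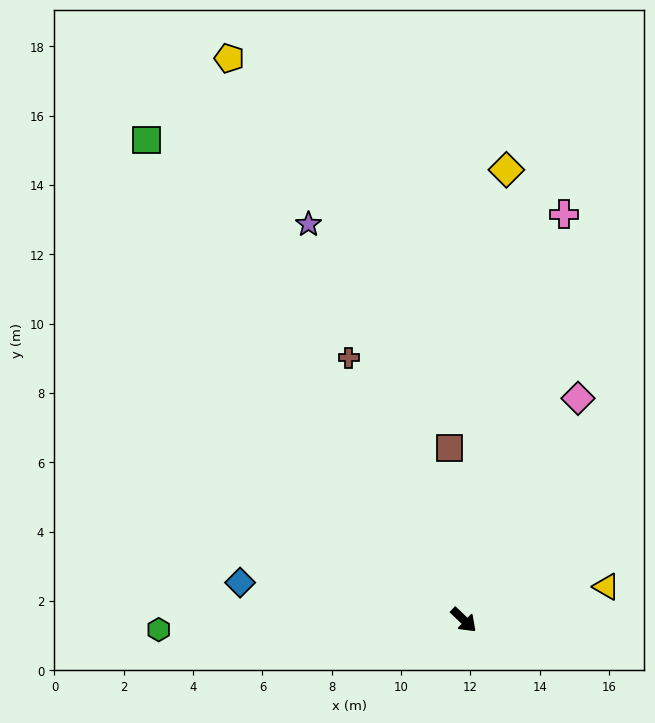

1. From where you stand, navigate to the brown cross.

turn left 157°, forward 8.3 m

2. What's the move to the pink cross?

turn left 120°, forward 12.1 m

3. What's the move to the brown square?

turn left 138°, forward 5.0 m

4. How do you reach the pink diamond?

turn left 106°, forward 7.2 m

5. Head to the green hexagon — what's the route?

turn right 134°, forward 8.8 m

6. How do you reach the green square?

turn left 167°, forward 16.6 m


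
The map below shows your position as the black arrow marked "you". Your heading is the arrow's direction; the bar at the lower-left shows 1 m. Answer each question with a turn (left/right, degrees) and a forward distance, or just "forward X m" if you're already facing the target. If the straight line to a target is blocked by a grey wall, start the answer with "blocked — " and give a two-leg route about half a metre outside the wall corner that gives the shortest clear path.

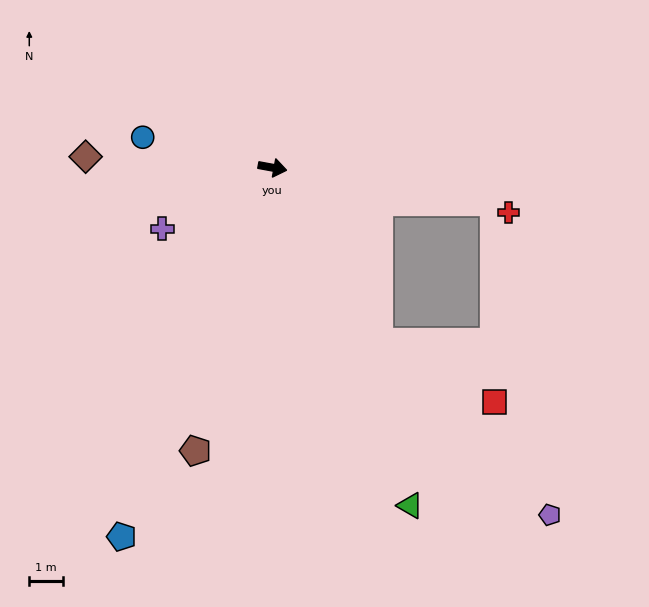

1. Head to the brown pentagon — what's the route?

turn right 95°, forward 8.7 m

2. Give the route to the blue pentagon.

turn right 102°, forward 11.8 m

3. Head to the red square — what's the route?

blocked — turn right 48°, forward 6.1 m, then turn left 31°, forward 3.9 m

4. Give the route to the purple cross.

turn right 141°, forward 3.7 m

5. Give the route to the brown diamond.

turn right 173°, forward 5.5 m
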